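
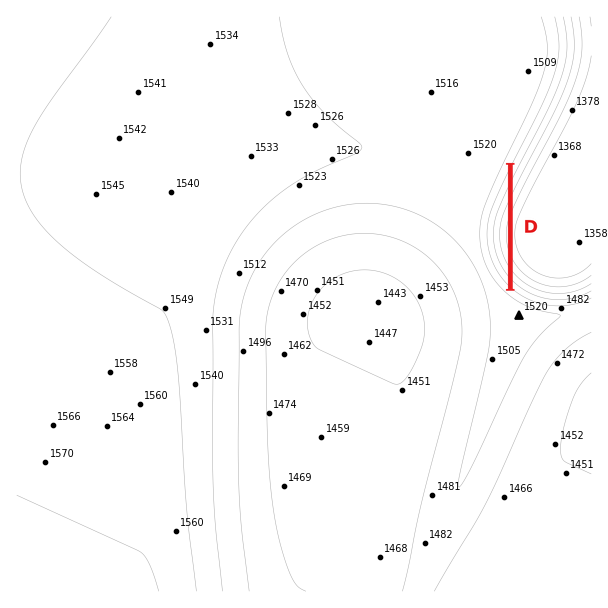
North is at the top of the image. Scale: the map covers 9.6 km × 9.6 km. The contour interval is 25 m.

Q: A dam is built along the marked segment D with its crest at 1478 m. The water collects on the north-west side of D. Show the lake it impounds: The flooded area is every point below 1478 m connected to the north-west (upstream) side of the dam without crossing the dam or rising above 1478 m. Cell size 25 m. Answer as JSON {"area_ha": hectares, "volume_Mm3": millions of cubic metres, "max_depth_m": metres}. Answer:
{"area_ha": 45.3, "volume_Mm3": 14.71, "max_depth_m": 81}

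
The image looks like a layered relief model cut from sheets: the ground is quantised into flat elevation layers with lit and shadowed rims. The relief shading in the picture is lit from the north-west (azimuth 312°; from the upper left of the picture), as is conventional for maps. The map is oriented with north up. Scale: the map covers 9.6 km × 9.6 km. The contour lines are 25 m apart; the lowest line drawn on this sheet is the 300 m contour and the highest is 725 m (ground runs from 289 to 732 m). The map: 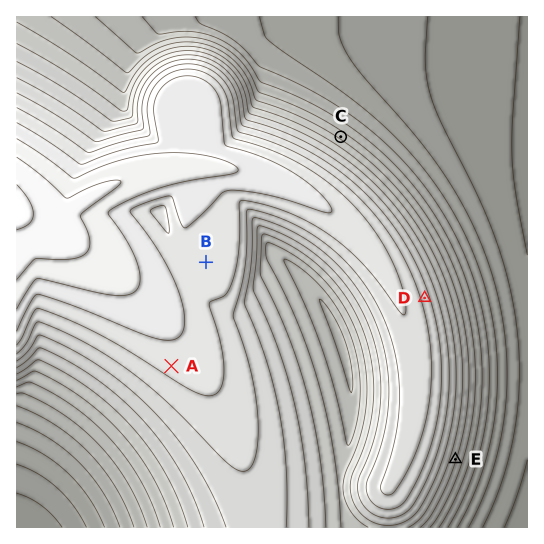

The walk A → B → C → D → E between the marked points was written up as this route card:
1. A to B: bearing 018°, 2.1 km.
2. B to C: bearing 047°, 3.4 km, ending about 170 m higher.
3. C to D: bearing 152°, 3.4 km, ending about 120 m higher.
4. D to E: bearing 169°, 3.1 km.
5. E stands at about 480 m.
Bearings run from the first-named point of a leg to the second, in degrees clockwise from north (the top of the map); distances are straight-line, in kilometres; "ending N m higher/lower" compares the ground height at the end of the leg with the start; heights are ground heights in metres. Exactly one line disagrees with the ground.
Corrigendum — Line 2: it should read "ending about 170 m lower".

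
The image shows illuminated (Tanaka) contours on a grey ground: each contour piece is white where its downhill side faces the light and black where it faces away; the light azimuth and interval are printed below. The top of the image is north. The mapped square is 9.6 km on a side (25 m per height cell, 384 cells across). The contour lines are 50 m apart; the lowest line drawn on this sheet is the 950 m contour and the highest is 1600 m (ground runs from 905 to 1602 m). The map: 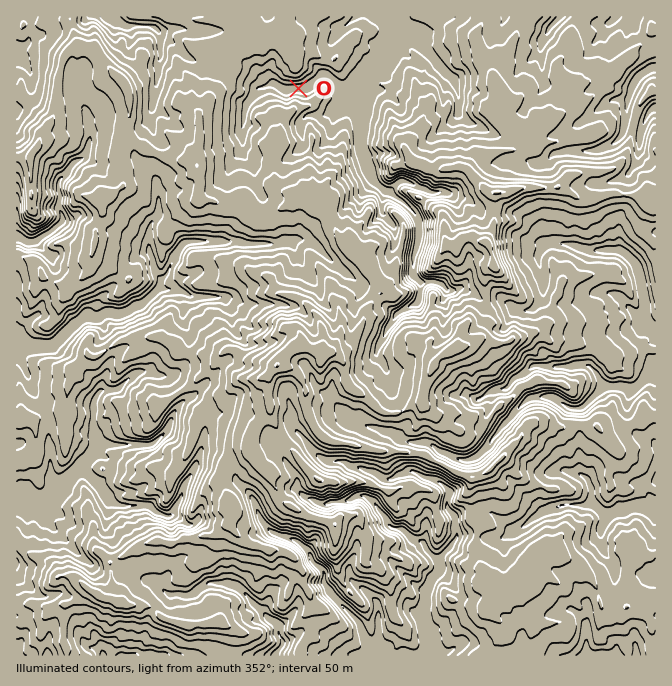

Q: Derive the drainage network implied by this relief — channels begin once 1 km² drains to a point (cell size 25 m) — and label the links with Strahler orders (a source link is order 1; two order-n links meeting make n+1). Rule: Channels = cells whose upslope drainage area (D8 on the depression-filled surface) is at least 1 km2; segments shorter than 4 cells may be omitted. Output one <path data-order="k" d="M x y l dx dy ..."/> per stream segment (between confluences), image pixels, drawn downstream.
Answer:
<path data-order="1" d="M587 634l0 20 3 0 2 1 23 0"/><path data-order="1" d="M164 590l6 5 4 0 1-1 4 0 1 1 12 0 7-7 13-6 3 2 14 0 1 1 4 0 6 3 10 10 0 2 20 20 5 2 3 3 0 9 6 10-9 11"/><path data-order="2" d="M440 562l0 6-2 4-6 6-5 10 0 4-2 2 0 10-1 1 0 20 4 10 0 20"/><path data-order="1" d="M285 537l3 1 4 0 6 4 12 12 0 3 2 3 12 12 0 10 4 6 2 6 28 28 4 6 0 4 2 2 0 3 3 3 0 2 5 5 3 0 3 1 6 6 0 1"/><path data-order="1" d="M517 530l7-3 8-9 5-1 5-5 3 0 5-4 4 0 1-1 7 0 2-2 25 0 3-2"/><path data-order="2" d="M592 503l2 0 10 11 1 0 0 1 4-1 5 0 8-6 5 0 2-1 26 0"/><path data-order="1" d="M348 500l10-5 6 0 6 5 2 0 5 5 1 5 9 8 0 4 3 3 0 2 4 1 6 0 4 2 10 10 4 0 4 2 3 3 2 5 10 10 1 0 0 2 2 0"/><path data-order="1" d="M585 477l4 3 0 3 3 5 0 15"/><path data-order="2" d="M78 470l-1 0-29 28-3 2-20 0-1-2-7 0 0-1"/><path data-order="1" d="M350 467l8 0 10 5 6 0 8 6 12 0 3-3 5 0 5-3 8 0 7 5 3 0 2 1 5 0 10 5 6 7 0 8-1 2 0 7 1 3 7 7 0 11 2 2 0 7-5 7 0 1-10 10-2 3 0 4"/><path data-order="1" d="M197 463l-7 14-3 3-3 7 0 3-4 7 0 3-5 7-1 3 0 4-4 3-8-2-7-3-6-7-31 0-3-2-8-6 0-2-5-5 0-2-18-18-6 0"/><path data-order="2" d="M95 452l-13 13 0 2-4 3"/><path data-order="1" d="M154 443l-4 2-48 0-4 2-3 5"/><path data-order="1" d="M360 423l4 2 3 0 1 2 6 0 1 1 3 0 7 4 5 0 14 10 20 0 1 1 5 0 7 7 7 3 3 0 8 5 5 0 2 2 6 0 2-2 4 0 3-1 13-14 2-5 6-6 0-2 30-32 4 0 2-1 18 0 7 3 3 3 2 0 6 5 10 0 4-1 16-17 2-3 7 0"/><path data-order="1" d="M115 390l-13 0-5 5-3 7 0 40 1 1 0 9"/><path data-order="1" d="M495 390l3-2 9 0 10-11 8-4 9-8 8 0 2 2 28 0 2-2 15 0 8 8 5 10 7 4"/><path data-order="2" d="M609 387l16 0 2 1 8 0 14-13 1 0 5-5 0-5"/><path data-order="1" d="M377 352l1-4 0-3 4-3 3-7 0-3 2-4 5-5 3-6 7-7 16-8 0-5 2-2 0-13"/><path data-order="1" d="M224 298l-2-1-32 0-3-4-7-3-3 0-2-2-15 0"/><path data-order="2" d="M160 288l-1 0-15 15-10 4-4 3-6 3-20 0-7 5-3 0-2-1-8 0-9 8-1 0-20 20-4 2-33 0"/><path data-order="1" d="M445 288l-5-5-3-1-17 0"/><path data-order="2" d="M160 282l0 6"/><path data-order="2" d="M420 282l-6-7 0-20 3-7 0-5 1-1 0-22-4-7 0-1-12-12-5-2-5-5-4 0-4-3"/><path data-order="1" d="M539 263l0-8 1-3 9-9 18 0 2 2 5 0 1 2 4 0 1 1 5 0 2 2 33 0 4 3 1 0 10 10 4 7 0 3 1 2 0 7 2 1 0 9 2 1 0 7 1 2 0 18 10 10 0 2"/><path data-order="1" d="M297 240l-3 0-2 2-8 0-2 1-40 0-2-1-53 0-7 5 0 1-3 4-3 6 0 4-5 6 0 4-7 6-2 4"/><path data-order="1" d="M152 222l-2 3 0 17-1 1 0 7 1 2 2 8 2 2 0 5 1 1 0 4 5 5 0 5"/><path data-order="2" d="M384 190l-12-12-4-6 0-4-1-1 0-4-2-1 0-5-1-2-2-8-2-2 0-43"/><path data-order="1" d="M408 182l-10 0-8 8 0 2-3-2-3 0"/><path data-order="1" d="M587 150l12 0 8-5 3 0 4-2 8-8 2-3 0-5 1-2 0-8 2-2 0-12 2-1 0-5 3-7 0-3 5-7 0-2 5-5 13-6"/><path data-order="1" d="M242 147l0-20 2-2 0-8 1-2 0-7 2-1 0-4 3-3 4-7 4-5 4-1 3 0 2-2 3 0 2-2 3 0 9 7 6 0 2-2 15 0 7-5 1 0 5-5 8 0 10 10 4 2 6 0 2-2 8-1 0-2 4-3"/><path data-order="1" d="M88 120l0 3 2 2 0 15-2 2 0 5-1 1 0 4-2 3-5 5-5 2-7 6-1 5-3 4-2 0-4 5 0 10 2 1-2 15 4 5 0 9-14 11-4 2-6 5-3 2-10 0-7-5-1 0 0 1"/><path data-order="1" d="M458 112l0-19-1-1 0-5-3-5 0-4-16-13 0-2-23-23 0-2-3-3-2 0-3-3-3 0-2-2-5 0-2-3"/><path data-order="1" d="M338 107l6 0 6-4 8 0 2-1"/><path data-order="2" d="M360 102l2-4 0-16"/><path data-order="1" d="M157 83l0-6 2-2 0-13 1-2 0-25-1-3-7-7-28 0-10-5-4-3"/><path data-order="2" d="M362 82l13-15 0-2 9-10 0-3 10-12 0-3 1-2 0-8"/><path data-order="1" d="M542 43l7-15 11-11"/><path data-order="2" d="M395 27l0-10"/>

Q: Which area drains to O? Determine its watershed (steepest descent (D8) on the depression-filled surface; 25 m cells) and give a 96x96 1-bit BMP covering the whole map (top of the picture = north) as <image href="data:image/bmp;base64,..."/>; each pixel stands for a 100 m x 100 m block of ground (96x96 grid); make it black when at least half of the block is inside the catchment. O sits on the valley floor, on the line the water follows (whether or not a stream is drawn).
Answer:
<image width="96" height="96" href="data:image/bmp;base64,Qk2+BAAAAAAAAD4AAAAoAAAAYAAAAGAAAAABAAEAAAAAAIAEAAATCwAAEwsAAAIAAAAAAAAA////AAAAAAAAAAAAAAAAAAAAAAAAAAAAAAAAAAAAAAAAAAAAAAAAAAAAAAAAAAAAAAAAAAAAAAAAAAAAAAAAAAAAAAAAAAAAAAAAAAAAAAAAAAAAAAAAAAAAAAAAAAAAAAAAAAAAAAAAAAAAAAAAAAAAAAAAAAAAAAAAAAAAAAAAAAAAAAAAAAAAAAAAAAAAAAAAAAAAAAAAAAAAAAAAAAAAAAAAAAAAAAAAAAAAAAAAAAAAAAAAAAAAAAAAAAAAAAAAAAAAAAAAAAAAAAAAAAAAAAAAAAAAAAAAAAAAAAAAAAAAAAAAAAAAAAAAAAAAAAAAAAAAAAAAAAAAAAAAAAAAAAAAAAAAAAAAAAAAAAAAAAAAAAAAAAAAAAAAAAAAAAAAAAAAAAAAAAAAAAAAAAAAAAAAAAAAAAAAAAAAAAAAAAAAAAAAAAAAAAAAAAAAAAAAAAAAAAAAAAAAAAAAAAAAAAAAAAAAAAAAAAAAAAAAAAAAAAAAAAAAAAAAAAAAAAAAAAAAAAAAAAAAAAAAAAAAAAAAAAAAAAAAAAAAAAAAAAAAAAAAAAAAAAAAAAAAAAAAAAAAAAAAAAAAAAAAAAAAAAAAAAAAAAAAAAAAAAAAAAAAAAAAAAAAAAAAAAAAAAAAAAAAAAAAAAAAAAAAAAAAAAAAAAAAAAAAAAAAAAAAAAAAAAAAAAAAAAAAAAAAAAAAAAAAAAAAAAAAAAAAAAAAAAAAAAAAAAAAAAAAAAAAAAAAAAAAAAAAAAAAAAAAAAAAAAAAAAAAAAAAAAAAAAAAAAAAAAAAAAAAAAAAAAAAAAAAAAAAAAAAAAAAAAAAAAAAAAAAAAAAAAAAAAAAAAAAAAAAAAAAAAAAAAAAAAAAAAAAAAAAAAAAAAAAAAAAAAAAAAAAAAAAAAAAAAAAAAAAAAAAAAAAAAAAAAAAAAAAAAAAAAAAAAAAAAAAAAAAAAAAAAAAAAAAAAAAAAAAAAAAAAAAAAAAAAAAAAAAAAAAAAAAAAAAAAAAAAAAAAAAAAAAAAAAAAAAAAAAAAAAAAAAAAAAAAAAAAAAAAAAAAAAAAAAHgAAAAAAAAAAAAAA/4AAAAAAAAAAAAAP/8AAAAAAAAAAAAAf/4AAAAAAAAAAAAAf/gAAAAAAAAAAAAAf/gAAAAAAAAAAAAAf/gAAAAAAAAAAAAAf/gAAAAAAAAAAAAAf/gAAAAAAAAAAAAAf/gAAAAAAAAAAAAAf/gAAAAAAAAAAAAAf/wAAAAAAAAAAAAAf/wAAAAAAAAAAAAAf/wAAAAAAAAAAAAAf/wAAAAAAAAAAAAAP/4AAAAAAAAAAAAAP/8AAAAAAAAAAAAAH/8AAAAAAAAAAAAAH/+AAAAAAAAAAAAAD/+AAAAAAAAAAAAAB/+AAAAAAAAAAAAAB/8AAAAAAAAAAAAAB/8AAAAAAAAAAAAAB/8AAAAAAAAAAAAAA/4AAAAAAAAAAAAAAP4AAAAAAAAAAAAAAAwAAAAAAAAAAAAAAAAAAAAAAAAAAAAAAAAAAAAAAAAAAAAAAAAAAAAAAAAA="/>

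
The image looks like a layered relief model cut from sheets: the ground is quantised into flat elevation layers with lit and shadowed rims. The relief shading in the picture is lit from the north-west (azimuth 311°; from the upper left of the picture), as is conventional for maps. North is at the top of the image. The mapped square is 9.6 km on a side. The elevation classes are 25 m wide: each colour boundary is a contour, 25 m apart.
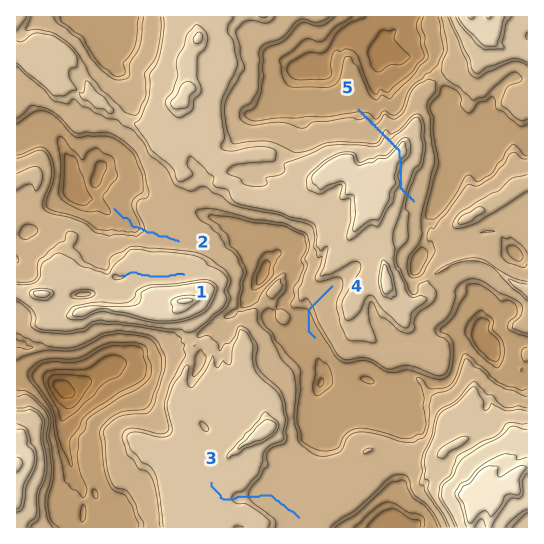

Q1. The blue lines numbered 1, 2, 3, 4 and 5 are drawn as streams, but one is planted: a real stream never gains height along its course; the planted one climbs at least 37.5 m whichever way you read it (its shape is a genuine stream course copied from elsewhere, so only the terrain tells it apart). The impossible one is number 5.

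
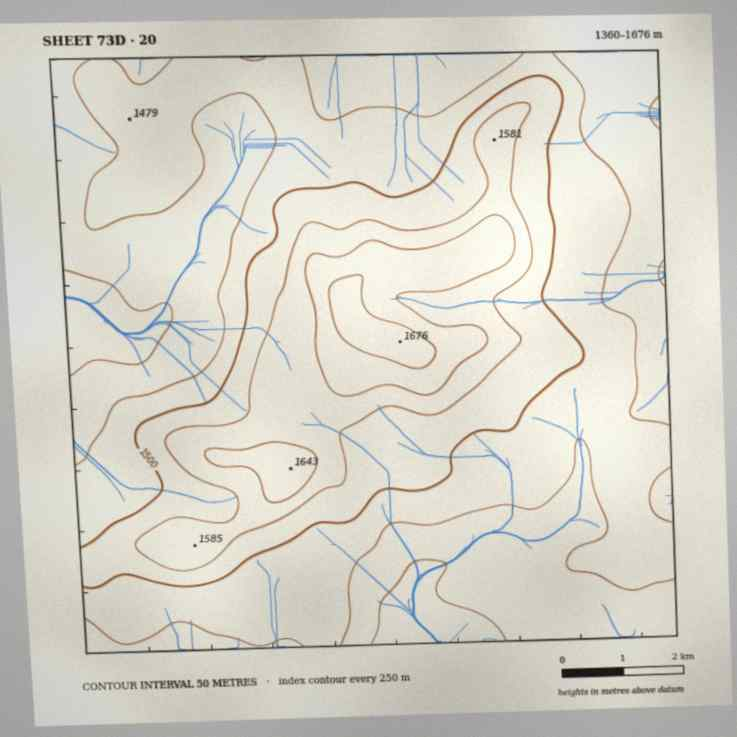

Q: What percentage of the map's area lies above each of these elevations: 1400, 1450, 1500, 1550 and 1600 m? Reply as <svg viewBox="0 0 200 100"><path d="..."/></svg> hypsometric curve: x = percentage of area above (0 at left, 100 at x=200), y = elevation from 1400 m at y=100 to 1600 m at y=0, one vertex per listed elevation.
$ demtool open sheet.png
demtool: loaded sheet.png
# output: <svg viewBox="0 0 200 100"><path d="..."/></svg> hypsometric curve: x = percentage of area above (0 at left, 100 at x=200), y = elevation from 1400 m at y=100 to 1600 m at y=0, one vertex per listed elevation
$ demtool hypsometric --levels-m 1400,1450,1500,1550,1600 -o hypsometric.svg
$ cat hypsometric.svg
<svg viewBox="0 0 200 100"><path d="M192 100l-57-25-67-25-31-25-22-25"/></svg>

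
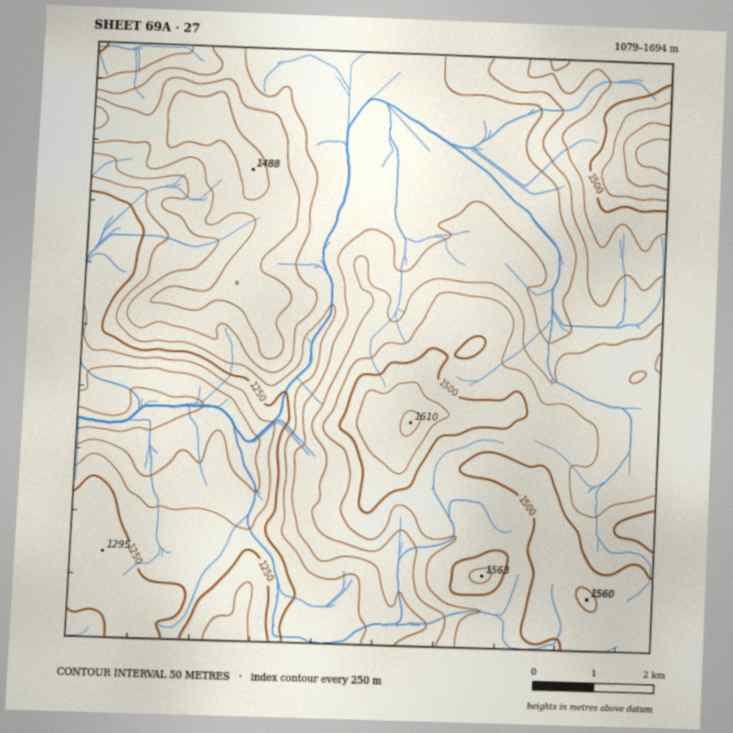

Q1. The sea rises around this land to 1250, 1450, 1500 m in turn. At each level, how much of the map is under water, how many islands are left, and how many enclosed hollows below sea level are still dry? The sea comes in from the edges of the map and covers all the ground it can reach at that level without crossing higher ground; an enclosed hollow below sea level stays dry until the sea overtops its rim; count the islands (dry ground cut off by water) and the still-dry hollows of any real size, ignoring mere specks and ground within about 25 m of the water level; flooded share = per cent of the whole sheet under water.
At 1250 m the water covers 14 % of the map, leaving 0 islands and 0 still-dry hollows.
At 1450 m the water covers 73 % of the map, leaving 1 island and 0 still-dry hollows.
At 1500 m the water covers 88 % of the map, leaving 2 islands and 0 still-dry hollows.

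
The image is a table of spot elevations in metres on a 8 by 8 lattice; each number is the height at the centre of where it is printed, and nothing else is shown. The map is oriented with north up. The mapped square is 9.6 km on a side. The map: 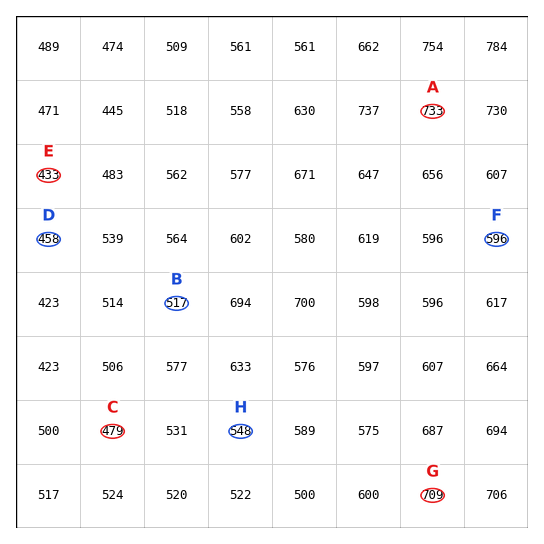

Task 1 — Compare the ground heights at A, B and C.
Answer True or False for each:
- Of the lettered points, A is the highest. True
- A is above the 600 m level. True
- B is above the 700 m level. False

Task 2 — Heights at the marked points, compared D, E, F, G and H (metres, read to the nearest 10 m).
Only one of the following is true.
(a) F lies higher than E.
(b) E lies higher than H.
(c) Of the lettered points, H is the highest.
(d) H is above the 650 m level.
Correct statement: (a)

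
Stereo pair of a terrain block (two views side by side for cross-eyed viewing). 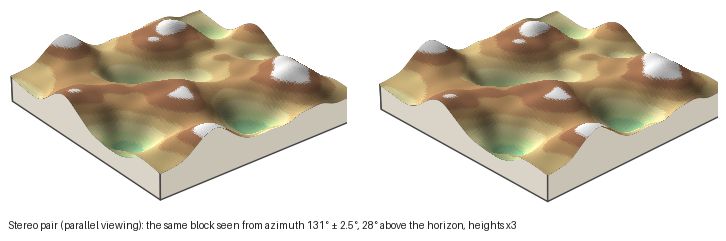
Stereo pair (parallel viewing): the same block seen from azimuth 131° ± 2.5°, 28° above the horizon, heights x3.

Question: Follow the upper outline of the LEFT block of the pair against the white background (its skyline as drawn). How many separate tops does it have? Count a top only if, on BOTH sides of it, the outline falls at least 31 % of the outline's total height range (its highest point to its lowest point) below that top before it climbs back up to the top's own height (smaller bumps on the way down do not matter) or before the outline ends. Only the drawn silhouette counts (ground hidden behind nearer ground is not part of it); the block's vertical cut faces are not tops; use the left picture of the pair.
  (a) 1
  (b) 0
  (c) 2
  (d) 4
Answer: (a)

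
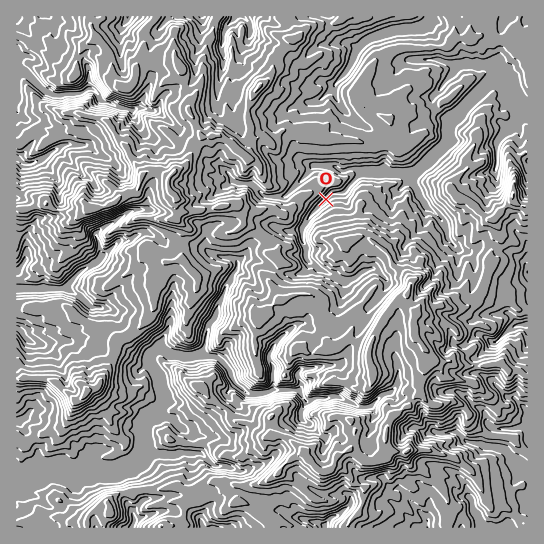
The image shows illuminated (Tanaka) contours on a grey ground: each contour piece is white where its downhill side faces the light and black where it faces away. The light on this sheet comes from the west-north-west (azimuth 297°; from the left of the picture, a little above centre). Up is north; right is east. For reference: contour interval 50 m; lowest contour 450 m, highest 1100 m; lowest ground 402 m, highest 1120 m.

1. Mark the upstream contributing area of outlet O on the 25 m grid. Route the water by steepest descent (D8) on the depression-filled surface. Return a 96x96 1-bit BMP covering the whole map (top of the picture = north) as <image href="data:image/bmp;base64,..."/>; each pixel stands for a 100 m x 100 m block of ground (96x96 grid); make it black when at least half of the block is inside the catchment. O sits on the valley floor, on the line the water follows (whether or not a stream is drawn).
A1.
<image width="96" height="96" href="data:image/bmp;base64,Qk2+BAAAAAAAAD4AAAAoAAAAYAAAAGAAAAABAAEAAAAAAIAEAAATCwAAEwsAAAIAAAAAAAAA////AAAAAAAAAAAAAAAAAAAAAAAAAAAAAAAAAAAAAAAAAAAAAAAAAAAAAAAAAAAAAAAAAAAAAAAAAAAAAAAAAAAAAAAAAAAAAAAAAAAAAAAAAAAAAAAAAAAAAAAAAAAAAAAAAAAAAAAAAAAAAAAAAAAAAAAAAAAAAAAAAAAAAAAAAAAAAAAAAAAAAAAAAAAAAAAAAAAAAAAAAAAAAAAAAAAAAAAAAAAAAAAAAAAAAAAAAAAAAAAAAAAAAAAAAAAAAAAAAAAAAAAAAAAAAAAAAAAAAAAAAAAAAAAAAAAAAAAAAAAAAAAAAAAAAAAAAAAAAAAAAAAAAAAAAAAAAAAAAAAAAAAAAAAAAAAAAAAAAAAAAAAAAAAAAAAAAAAAAAAAAAAAAAAAAAAAAAAAAAAAAAAAAAAAAAAAAAAAAAAAAAAAAAAAAAAAAAAAAAAAAAAAAAAAAAAAAAAAAAAAAAAAAAAAAAAAAAAAAAAAAAAAAAAAAAAAAAAAAAAAAAAAAAAAAAAAAAAAAAAAAAAAAAAAAAAAAAAAAAAAAAAAAAAAAAAAAAAAAAAAOAAAAAAAAAAAAAAAH+AAAAAAAAAAAAAAH+AAAAAAAAAAAAAAP/AAAAAAAAAAAAAAf/gAAAAAAAAAAAAAf/gAAAAAAAAAAAAAf/wAAAAAAAAAAAAAf/wAAAAAAAAAAAAAf/4AAAAAAAAAAABx//+AAAAAAAAAAAB////AAAAAAAAAAAD////AAAAAAAAAAAD////AAAAAAAAAAAD///+AAAAAAAAAAAB///8AAAAAAAAAAAA///4AAAAAAAAAAAB///wAAAAAAAAAAAB///wAAAAAAAAAAAB///gAAAAAAAAAAAB//+AAAAAAAAAAAAH/8MAAAAAAAAAAAAP/8AAAAAAAAAAAAA//8AAAAAAAAAAAAB//8AAAAAAAAAAAAD//8AAAAAAAAAAAAD+f8AAAAAAAAAAAAAAP4AAAAAAAAAAAAAAHwAAAAAAAAAAAAAABgAAAAAAAAAAAAAAAAAAAAAAAAAAAAAAAAAAAAAAAAAAAAAAAAAAAAAAAAAAAAAAAAAAAAAAAAAAAAAAAAAAAAAAAAAAAAAAAAAAAAAAAAAAAAAAAAAAAAAAAAAAAAAAAAAAAAAAAAAAAAAAAAAAAAAAAAAAAAAAAAAAAAAAAAAAAAAAAAAAAAAAAAAAAAAAAAAAAAAAAAAAAAAAAAAAAAAAAAAAAAAAAAAAAAAAAAAAAAAAAAAAAAAAAAAAAAAAAAAAAAAAAAAAAAAAAAAAAAAAAAAAAAAAAAAAAAAAAAAAAAAAAAAAAAAAAAAAAAAAAAAAAAAAAAAAAAAAAAAAAAAAAAAAAAAAAAAAAAAAAAAAAAAAAAAAAAAAAAAAAAAAAAAAAAAAAAAAAAAAAAAAAAAAAAAAAAAAAAAAAAAAAAAAAAAAAAAAAAAAAAAAAAAAAAAAAAAAAAAAAAAAAAAAAAAAAAAAAAAAAAAAAAAAAAAAAAAAAAAAAAAAAAAAAAAAAAAAAAAAAAAAAAAAAAAAAAAA="/>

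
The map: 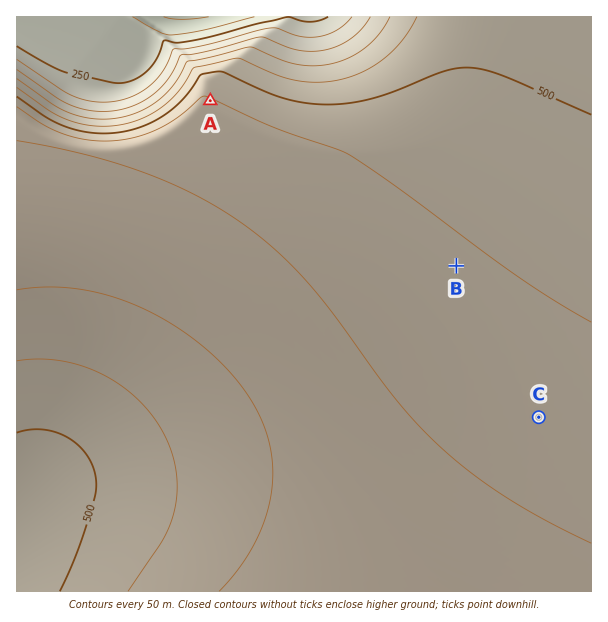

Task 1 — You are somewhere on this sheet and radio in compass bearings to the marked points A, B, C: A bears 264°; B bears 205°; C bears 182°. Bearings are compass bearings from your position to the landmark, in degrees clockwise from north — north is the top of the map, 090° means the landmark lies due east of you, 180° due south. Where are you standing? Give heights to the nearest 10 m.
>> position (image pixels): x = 551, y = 65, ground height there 490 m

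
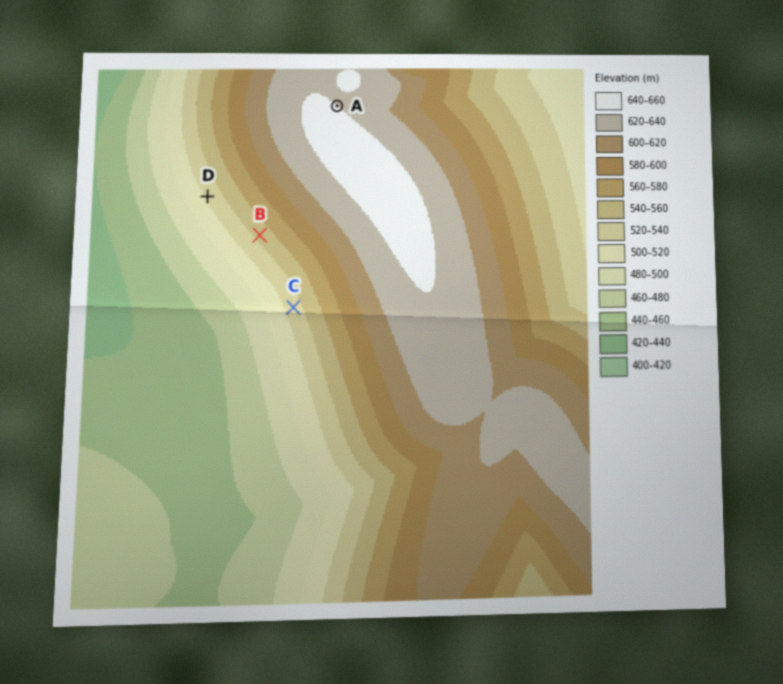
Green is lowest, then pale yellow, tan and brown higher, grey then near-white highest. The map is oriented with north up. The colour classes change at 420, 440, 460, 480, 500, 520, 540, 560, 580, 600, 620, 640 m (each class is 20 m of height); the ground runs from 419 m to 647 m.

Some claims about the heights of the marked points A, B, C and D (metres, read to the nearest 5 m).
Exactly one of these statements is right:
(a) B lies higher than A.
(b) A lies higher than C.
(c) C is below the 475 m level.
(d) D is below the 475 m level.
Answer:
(b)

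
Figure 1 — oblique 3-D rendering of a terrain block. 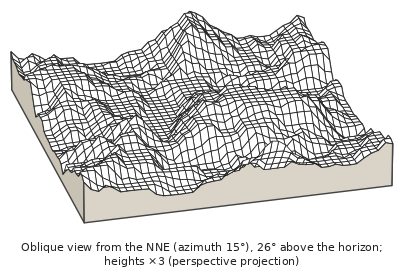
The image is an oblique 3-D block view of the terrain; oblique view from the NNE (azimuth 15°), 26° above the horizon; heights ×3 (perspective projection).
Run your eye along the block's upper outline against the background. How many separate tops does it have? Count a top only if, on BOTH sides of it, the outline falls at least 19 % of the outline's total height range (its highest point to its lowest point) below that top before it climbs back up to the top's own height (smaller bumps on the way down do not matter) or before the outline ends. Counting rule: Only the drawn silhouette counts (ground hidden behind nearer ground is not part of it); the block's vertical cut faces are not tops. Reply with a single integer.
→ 2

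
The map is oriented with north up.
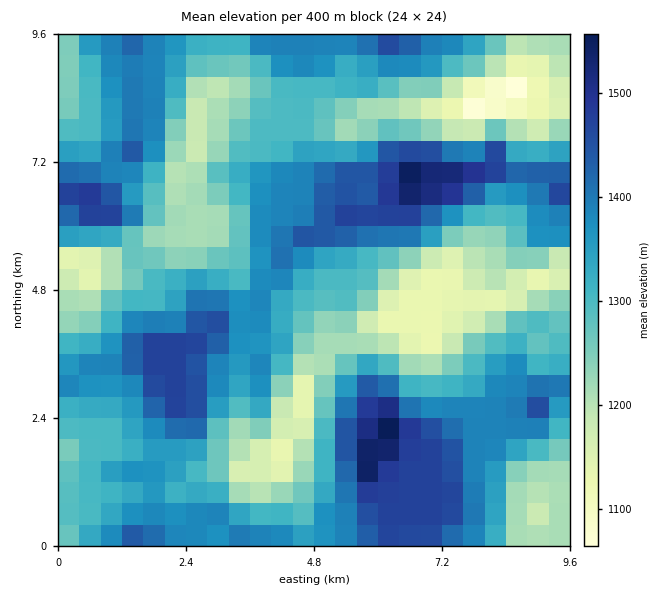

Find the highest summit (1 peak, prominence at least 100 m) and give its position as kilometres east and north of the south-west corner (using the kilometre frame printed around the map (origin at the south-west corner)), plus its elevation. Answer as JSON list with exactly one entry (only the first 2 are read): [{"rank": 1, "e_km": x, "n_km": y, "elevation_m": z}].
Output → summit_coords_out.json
[{"rank": 1, "e_km": 6.09, "n_km": 2.16, "elevation_m": 1559}]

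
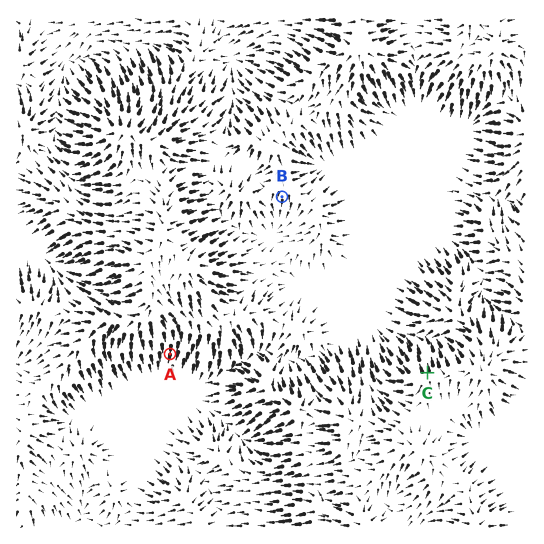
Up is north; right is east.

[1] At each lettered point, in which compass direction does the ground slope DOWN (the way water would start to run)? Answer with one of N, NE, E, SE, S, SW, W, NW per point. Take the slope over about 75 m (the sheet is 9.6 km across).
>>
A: S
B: S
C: N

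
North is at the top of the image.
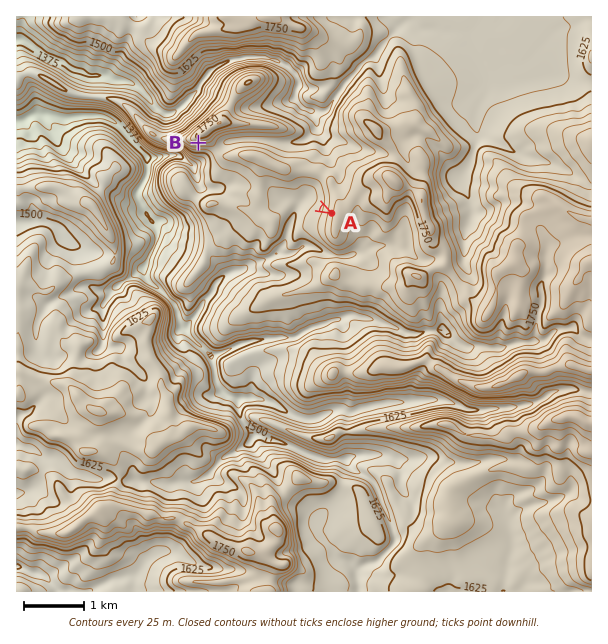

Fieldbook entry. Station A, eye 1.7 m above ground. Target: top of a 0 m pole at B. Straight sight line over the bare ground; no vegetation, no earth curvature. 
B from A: seen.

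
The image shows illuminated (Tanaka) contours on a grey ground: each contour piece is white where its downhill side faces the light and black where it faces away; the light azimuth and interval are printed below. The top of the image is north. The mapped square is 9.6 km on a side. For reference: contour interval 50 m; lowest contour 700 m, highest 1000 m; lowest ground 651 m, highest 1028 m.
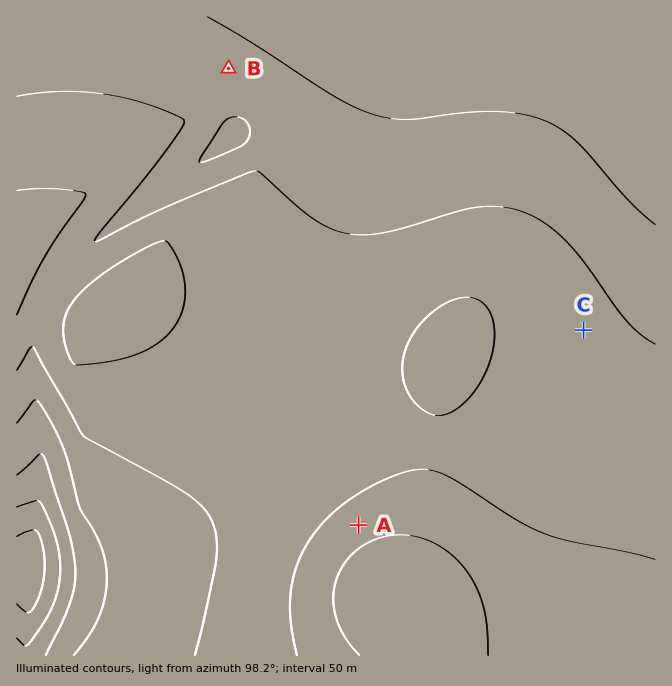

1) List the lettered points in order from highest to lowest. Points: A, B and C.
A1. B C A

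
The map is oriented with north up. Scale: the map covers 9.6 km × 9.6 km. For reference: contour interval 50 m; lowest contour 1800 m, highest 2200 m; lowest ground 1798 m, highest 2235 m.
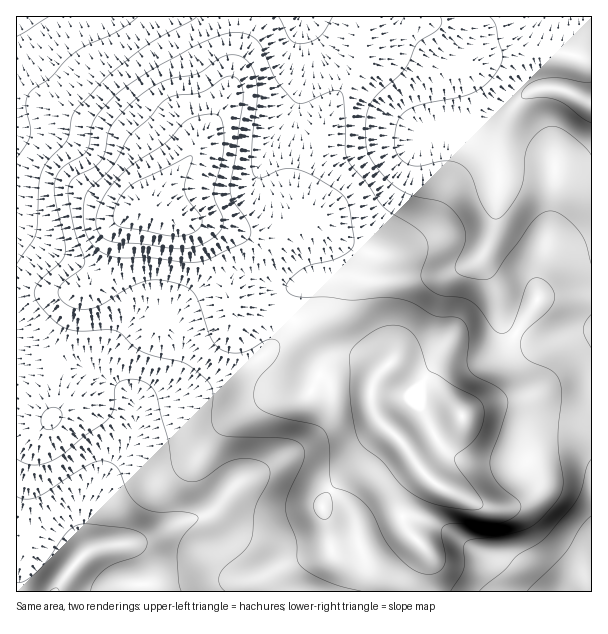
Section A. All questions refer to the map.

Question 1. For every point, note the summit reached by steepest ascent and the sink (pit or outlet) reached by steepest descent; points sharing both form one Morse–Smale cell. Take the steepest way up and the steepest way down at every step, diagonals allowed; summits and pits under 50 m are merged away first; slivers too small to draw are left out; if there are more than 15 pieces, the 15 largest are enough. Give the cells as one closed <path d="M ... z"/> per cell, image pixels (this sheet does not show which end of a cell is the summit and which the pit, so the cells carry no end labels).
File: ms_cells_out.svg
<path d="M591 16l-229 0-2 47-30 47-11 37-17 36-1 23 5 13-30 16-10 3-14-2-39-13-27-1 8 4 10 13 22 46 4 23 33 2 28 9 4-7 5-24 9-8 12-3 36 0 9 3 24 0 47-4 25-8 12-6 9-9-1 8 12 27 8 32 8 10 17 8 12 4 19-2 32-8 2-2z"/><path d="M146 206l-14 5-12 13-5 12-3 21-6 15-11 12-12 6-7 9-21 60 1 43-2 14-10 6-28 3 0 166 343 1 7-28-8-22-3-21-5-11-24-24-38-20-13 0-32 14-17 15-13 16-7 5-24 6-44 20-33 4-19 6 0-43 24-39 18-23 6-15 5-21 5-5 12-4 18-2 17-4 24-16 37-18 24-18 16-23-2-3-27-8-32-2-2-14-6-16-25-48-9-7-22-6z"/><path d="M239 16l-223 1 1 407 27-2 10-6 2-14-1-43 23-63 5-6 12-6 11-12 6-15 3-21 5-12 12-13 9-5 8 0 5-5 15-21 24-25 29-45 10-29 8-48z"/><path d="M294 319l-18 25-24 18-37 18-24 16-17 4-18 2-12 4-5 5-5 21-6 15-18 23-24 39-1 22 3 11-1 11 3-3 15-4 33-4 44-20 24-6 7-5 13-16 17-15 32-14 13 0 38 20 24 24 5 11 3 21 8 22-6 28 55-1 1-15 8-16 0-11-20-24-1-22 6-12 17-17-20-25 7-1 31-16 8-5 10-11-16-18-24-22-26-14-6 0-4 5-8 1-22-12-26-1-7-5-13-17z"/><path d="M519 403l-24 0-24 7-27 22-31 16-7 1 20 25-17 17-6 12 1 22 20 24 0 11-9 22 1 10 176-1 0-171-44-4z"/><path d="M483 253l-9 9-12 6-25 8-47 4-24 0-9-3-36 0-12 3-9 8-8 30 7 4 23 28 8 5 26 1 22 12 5 0 7-6 6 0 26 14 9 6 31 34 9-6 24-7 24 0 29 13 19 4 24 0 1-88-34 8-19 2-12-4-17-8-8-10-6-27-14-32z"/><path d="M360 16l-120 0-8 65-6 20-33 54-24 25-15 21-8 6 30 13 37 3 45 15 18-3 27-13 3-3-5-13 0-17 3-10 15-32 11-37 30-47z"/>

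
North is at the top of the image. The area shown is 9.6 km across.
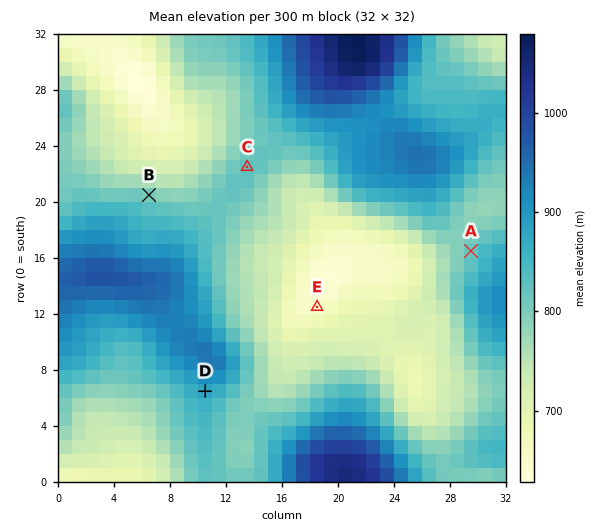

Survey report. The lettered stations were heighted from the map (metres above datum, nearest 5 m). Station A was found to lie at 820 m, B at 805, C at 830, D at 880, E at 650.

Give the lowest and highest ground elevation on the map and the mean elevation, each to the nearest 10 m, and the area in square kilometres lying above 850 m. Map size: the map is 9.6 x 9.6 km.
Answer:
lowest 620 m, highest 1080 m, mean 810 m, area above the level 30.1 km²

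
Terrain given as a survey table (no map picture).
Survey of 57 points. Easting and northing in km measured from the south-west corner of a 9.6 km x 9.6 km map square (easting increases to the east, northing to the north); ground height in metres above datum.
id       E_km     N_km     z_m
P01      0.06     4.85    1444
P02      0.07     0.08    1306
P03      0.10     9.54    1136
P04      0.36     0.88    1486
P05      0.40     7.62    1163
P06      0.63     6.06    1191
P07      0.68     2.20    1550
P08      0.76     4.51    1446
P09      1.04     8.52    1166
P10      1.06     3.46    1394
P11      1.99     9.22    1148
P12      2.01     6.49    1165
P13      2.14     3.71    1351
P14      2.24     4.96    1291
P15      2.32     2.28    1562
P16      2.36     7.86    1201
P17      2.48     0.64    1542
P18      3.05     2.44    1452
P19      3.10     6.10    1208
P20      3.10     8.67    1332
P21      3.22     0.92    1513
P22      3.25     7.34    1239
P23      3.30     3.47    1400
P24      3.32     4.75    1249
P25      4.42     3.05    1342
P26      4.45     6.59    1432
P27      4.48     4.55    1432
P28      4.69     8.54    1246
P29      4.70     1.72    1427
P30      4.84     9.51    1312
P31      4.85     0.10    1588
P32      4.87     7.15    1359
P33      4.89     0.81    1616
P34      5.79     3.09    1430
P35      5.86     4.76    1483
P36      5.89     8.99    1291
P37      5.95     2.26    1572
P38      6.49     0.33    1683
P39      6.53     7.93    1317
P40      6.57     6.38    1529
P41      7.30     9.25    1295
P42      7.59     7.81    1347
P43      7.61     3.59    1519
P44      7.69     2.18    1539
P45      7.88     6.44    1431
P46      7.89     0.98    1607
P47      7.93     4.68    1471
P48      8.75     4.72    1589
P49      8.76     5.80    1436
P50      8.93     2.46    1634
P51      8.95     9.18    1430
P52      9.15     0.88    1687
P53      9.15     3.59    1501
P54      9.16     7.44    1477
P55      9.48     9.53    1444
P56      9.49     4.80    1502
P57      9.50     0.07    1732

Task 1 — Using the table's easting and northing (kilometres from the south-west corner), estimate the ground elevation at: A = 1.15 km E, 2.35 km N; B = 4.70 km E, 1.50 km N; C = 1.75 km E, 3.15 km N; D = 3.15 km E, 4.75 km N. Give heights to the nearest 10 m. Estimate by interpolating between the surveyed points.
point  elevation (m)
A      1570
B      1440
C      1460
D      1200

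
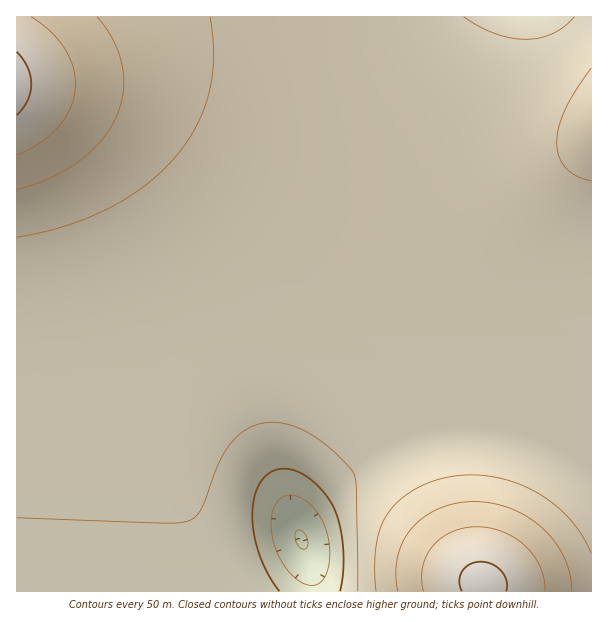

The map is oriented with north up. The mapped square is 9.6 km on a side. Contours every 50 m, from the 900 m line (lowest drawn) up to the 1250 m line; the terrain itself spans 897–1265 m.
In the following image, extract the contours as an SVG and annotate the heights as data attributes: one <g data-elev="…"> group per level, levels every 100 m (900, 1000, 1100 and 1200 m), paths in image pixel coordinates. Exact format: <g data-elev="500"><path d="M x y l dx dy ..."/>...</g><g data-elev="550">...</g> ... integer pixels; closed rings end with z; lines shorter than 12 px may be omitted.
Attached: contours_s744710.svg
<g data-elev="900"><path d="M303 549l-4-3-4-6 0-7 4-3 5 3 4 7 0 6z"/></g><g data-elev="1000"><path d="M279 591l-11-18-9-19-5-21-2-21 3-18 7-14 10-8 12-3 13 2 14 9 14 14 9 15 6 18 3 22 0 23-3 19"/></g><g data-elev="1100"><path d="M591 553l-10-19-12-16-17-15-18-12-21-9-21-5-21-2-21 2-19 5-18 9-15 11-11 13-7 15-4 16-1 23 1 22"/><path d="M17 237l48-11 42-17 19-11 18-12 16-13 13-14 12-15 10-15 7-16 6-18 4-18 2-20-4-40"/><path d="M591 68l-15 22-11 20-6 18-2 15 2 13 7 12 10 8 15 5"/></g><g data-elev="1200"><path d="M545 591l-1-12-4-12-6-11-8-10-11-8-12-6-12-4-14-1-13 1-12 4-11 6-8 8-7 10-3 11-1 12 1 12"/><path d="M17 155l22-12 19-15 12-18 5-20-1-21-9-19-14-18-20-15"/></g>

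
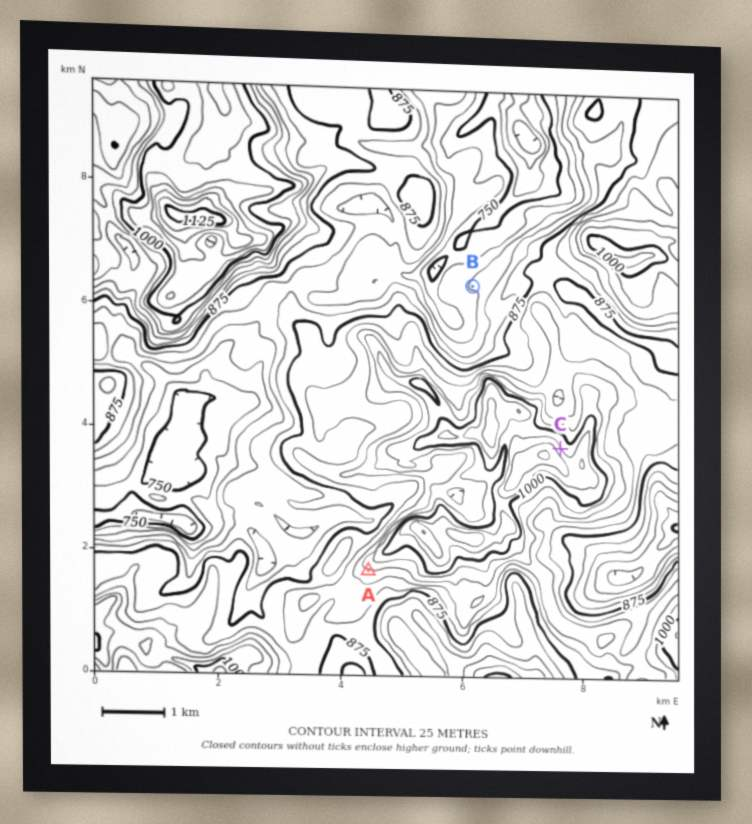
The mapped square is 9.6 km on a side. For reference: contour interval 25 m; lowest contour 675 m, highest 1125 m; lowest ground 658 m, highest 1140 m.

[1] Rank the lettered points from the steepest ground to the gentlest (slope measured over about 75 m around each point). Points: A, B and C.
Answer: C A B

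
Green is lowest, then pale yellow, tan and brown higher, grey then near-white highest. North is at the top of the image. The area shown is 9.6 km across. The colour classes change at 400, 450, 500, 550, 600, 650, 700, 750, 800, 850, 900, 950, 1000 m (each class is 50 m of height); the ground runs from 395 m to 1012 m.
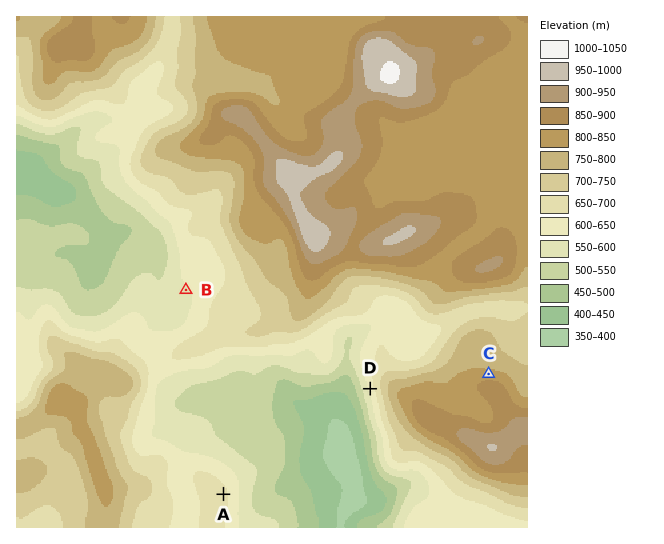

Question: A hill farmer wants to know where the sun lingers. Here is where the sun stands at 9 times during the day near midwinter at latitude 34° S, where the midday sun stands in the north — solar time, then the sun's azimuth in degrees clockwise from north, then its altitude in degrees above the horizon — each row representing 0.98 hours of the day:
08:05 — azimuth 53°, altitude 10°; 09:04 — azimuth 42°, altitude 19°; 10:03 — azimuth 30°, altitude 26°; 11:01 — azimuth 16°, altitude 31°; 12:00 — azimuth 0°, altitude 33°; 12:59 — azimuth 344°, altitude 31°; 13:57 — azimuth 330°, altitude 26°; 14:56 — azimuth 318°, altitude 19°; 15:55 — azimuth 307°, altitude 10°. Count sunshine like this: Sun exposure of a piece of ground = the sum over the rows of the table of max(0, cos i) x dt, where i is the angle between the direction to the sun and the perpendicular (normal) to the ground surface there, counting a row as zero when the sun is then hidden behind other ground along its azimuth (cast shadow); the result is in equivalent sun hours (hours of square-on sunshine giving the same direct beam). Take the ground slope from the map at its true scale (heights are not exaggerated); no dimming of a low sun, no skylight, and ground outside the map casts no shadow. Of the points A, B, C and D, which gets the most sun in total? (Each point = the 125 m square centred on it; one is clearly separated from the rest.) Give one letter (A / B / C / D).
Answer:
C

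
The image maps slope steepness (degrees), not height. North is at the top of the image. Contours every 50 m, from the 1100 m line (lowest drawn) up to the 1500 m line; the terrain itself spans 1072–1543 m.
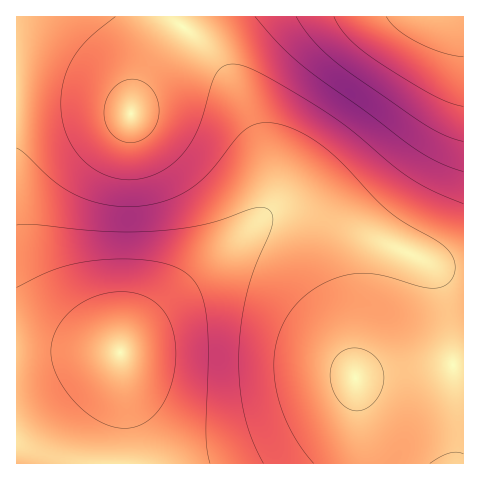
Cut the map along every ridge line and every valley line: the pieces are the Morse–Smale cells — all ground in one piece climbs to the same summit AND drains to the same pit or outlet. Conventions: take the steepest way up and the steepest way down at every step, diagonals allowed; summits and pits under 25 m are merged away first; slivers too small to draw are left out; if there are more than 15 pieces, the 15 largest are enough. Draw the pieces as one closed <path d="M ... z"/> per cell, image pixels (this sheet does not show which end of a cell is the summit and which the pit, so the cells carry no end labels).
<path d="M166 16l-150 1 1 334 103 1 10-15 30-29 89-77 15-17 5-10 1-25-4-20-13-35-18-36-17-27-13-15-16-15z"/><path d="M297 213l-21 0-17 8-99 87-34 35-6 10 4 45 1 66 236 0 0-19-5-67 108-15-1-94-18-1-12-4-76-32-32-12z"/><path d="M463 16l-296 1 22 14 24 24 15 21 20 37 12 28 10 38-1 25-10 17 17-8 32 3 49 16 76 32 12 4 18 1z"/><path d="M73 351l-57 0 1 113 107-1 2-36-5-72-2-3z"/><path d="M463 364l-107 14 5 85 102 1z"/>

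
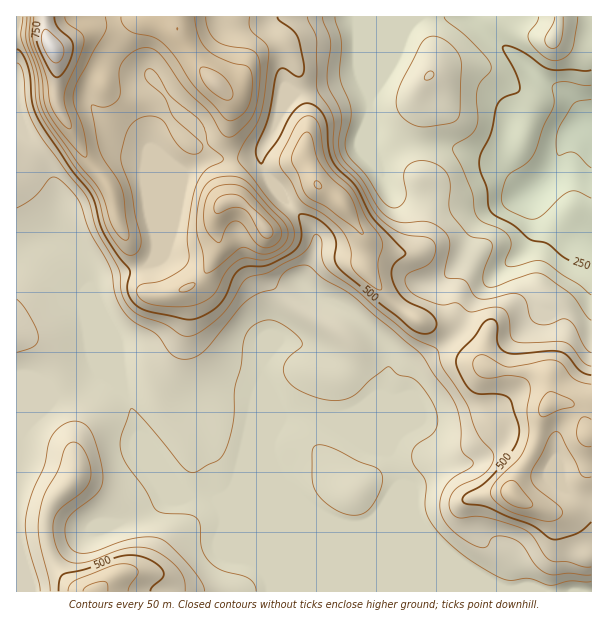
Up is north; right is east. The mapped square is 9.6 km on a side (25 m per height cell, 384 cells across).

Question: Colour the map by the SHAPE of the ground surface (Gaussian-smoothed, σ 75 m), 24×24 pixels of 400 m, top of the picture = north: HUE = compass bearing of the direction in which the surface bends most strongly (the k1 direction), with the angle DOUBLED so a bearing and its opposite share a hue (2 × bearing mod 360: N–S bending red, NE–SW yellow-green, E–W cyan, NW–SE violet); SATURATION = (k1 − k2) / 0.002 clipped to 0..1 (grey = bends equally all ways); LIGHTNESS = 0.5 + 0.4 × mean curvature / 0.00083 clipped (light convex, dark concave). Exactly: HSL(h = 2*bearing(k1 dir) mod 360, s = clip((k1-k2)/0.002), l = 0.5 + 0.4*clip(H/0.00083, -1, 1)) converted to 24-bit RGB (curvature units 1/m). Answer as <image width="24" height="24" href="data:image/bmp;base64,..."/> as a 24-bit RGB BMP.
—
<image width="24" height="24" href="data:image/bmp;base64,Qk32BgAAAAAAADYAAAAoAAAAGAAAABgAAAABABgAAAAAAMAGAAATCwAAEwsAAAAAAAAAAAAAWENyU7+FmNLj5LfozoHCX22xfr+4bHGscl+ZlHmRgHKEf39/gIB/gIB/gIB/gIB/gIB/gH9/gHt8fltXj4VZfTc5p3YnlHkcVjt7lOqFKVk+Q3w80IuexYe9oV9ud0pfd2NrgHt1gH5/f3+AgIB/gIB/gIB/gIB/gH9/gHJ4gUBKdrKGamuVh1CWu7ONk7DHPTqW1t1/PkpITW0+V3csk4FEnFplimyCdneAf3+AgIB/gH9/gH9/gHx2fIF1f4B/gHqAgjdxmrxygWtIWTImX4I5jbx2Z5l8O0OJ5ZmOY35QTYJncJF9aoVqfXZoiHh0gHiBf4B/gH9/gH1/g214lHR8d5h2boCAa2WBWkSy47jSjzvKp7LfvPH2fY/Jml6fPmF3u4GS3bnDUJaza3uMgXCBgHd8hoR4eoN5fX+Af3+Af3eCe4KKgZSTn46abmmJbGl6QI18YL55a0fS8uTZf2BKc0ZfpWdpV2Z5X4Vz2dmoeF2Sal94f3V9hXF3f4t/hYh/dnyAfnyAfX2BfYeBeox6gndwhnCDd3aNbH6OiXhJK00ksr412Xh0OjtotZtjZXSCXp+Uw7qNkViAbGd6fmx5fpR+fH+FiYV/dHqBfH6AfoSFfoh9gXd1f3x8fYCAdIN8ZWV4lFqEmrGGNWZq36p0MTZvrMWne4B+X4VlmJpik26AfGmJi3WOfo57fHZ4hYp+dXeCf36AgX52gXpwfoJxeIB5gIB/fXp/bFRvgmFRmLVrRUJ3x6mNdHW+bbCBf399g4Z5dIhygHN0e2SAlZV+hnZyeIJyeYh2d3p/fHSAh3l/hX+Li4WQc4J6fYB2e192dkVrnKV2rqx4T4yDRqVhkb5/a6PDa4BjdpV1c4OFfHZ+b2iBkoB7l2dngpZsbIl2dH+DcHWEgYaOjXiNjWhnfpd4bmODdUVmYaSsla7Cs9DIao/Whp3R0sm9OWl4gZKggJGScm2CfXuAe1RoeV9HnX9Zpa1pUoVWYXZwbnptemZbhmtcgrKZjmCfYCRBto9DNthsPINr07J9NGw+TW1AqINEjT1fh4iDg3yDe2uBe11/liZZsJZYXqlVqq54cqJkR21taF1xdaqkgr29lVBdXBQyVM+b0vn0jG/VT4eujcrMxHCzY1NweaBgVIWri3x8gG92enN8TzR0g4fRz93twKrlyKTNsa+WQ0p1UZdqVJ9rcjE4XB8rX8qAqvjDVGAuZE81uLl5K15Du2aPnoS4kcC3g1WUhHFwhXp/f3OCTSZYpOQgSYw0VGlKwkle14twYC1ZrLwnHEofMzqWkJTQr+avnk9Hnk2FSaxnWo5KoYFQJWQ3obBri2VggGZyd39wf3x1ek57eSR63fjTPWqkS096pVRy2cyZdRy87uvddr7qEy9hjXNLu+SbcaPbjHvMw5/HSmWds5nAeJC/TI+ZjmFYfHpfdoN1b3h/TTN0z1rN0PW7UTlxR1Z4rlG/26aHLMXN0/jjswCTSRY/f9+CmPq3SiZnh05Ip4NYjodcRptNkVtqdEiAr3OHkXyAf4qKaV57PRY5l/F3pNuKVEN4YGt+Moel7N3u0vTnVxA6ZQ1RwOfg0vnmflC1NBI5oItXnJZohKF/l3ZsWV1DRGNQgJluqoiginmHXx9jzkZVyv7Vi0FrZl98fWVuKIc+gaksu4UlYQ1qb8K7t/WvSrhdaxFNWj15mLCinLCwm355e1pqm1l9VIxkS4Rqkphtg1CIWhFU0v/Mk4lNf2RpYVRuoGGZcaOtq2k8eaU6GE5nzpqZ4+2cPCUhWTVia4x7g5JRiHhAjmtEXYNjcWKZs7WKR3mAjIl1TQ5YpOyMr/S4hEKBhmtrXGuEc6SHaTZayZlmvcmJE1dkQLp57trJjEK3N0p4jWV+mIF2mX6YlrGhboOdU2F8vpqBU3p1XHZaGgRZ8P7NbDUwo1Zjcp2pcH6lfTtrhUNqnt2k2tbAJ0V6NotHvNBMllSOVkGDYVuatpOQgZN6kaZ+eVlyX3WAkK+Po1qZfEhKEAcs//zLOYuNXbWKgnhdXUFYf0J8ndvDndDN1J+eWDCJZqpUkrBwT1pmbF57SHR7tYaStKWdmnWMcG2fdaqweixDj1EzeaaQCgBX4PvQlXHHR159n1ppSzhaa7h/dd2GW2V6rZB6vDrLhbucoH6CVF6NYmJ+bnx/UZB8ubSZiIulgmSieSxUlT+0xN/DU5OyABCJ3v+UiTlfj1Shi1+re32/kMqbeKlbW0RYjZ1Qcm9Sop9qn6NraUR7b2t/f3+AU4tsnaxRgGFNg0dpaoOiUYSb3sKeS1OD"/>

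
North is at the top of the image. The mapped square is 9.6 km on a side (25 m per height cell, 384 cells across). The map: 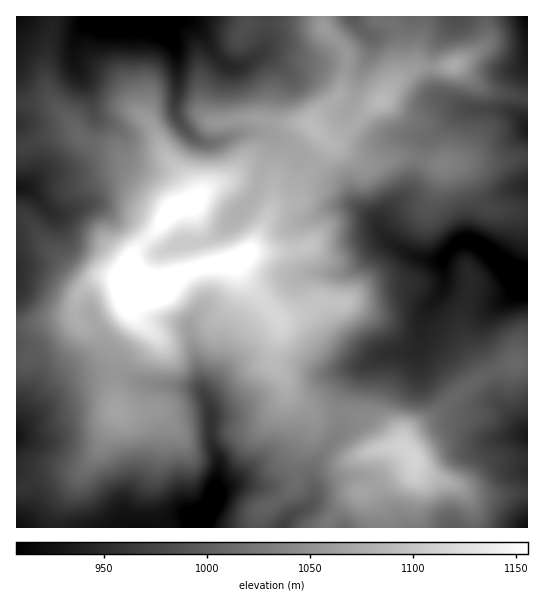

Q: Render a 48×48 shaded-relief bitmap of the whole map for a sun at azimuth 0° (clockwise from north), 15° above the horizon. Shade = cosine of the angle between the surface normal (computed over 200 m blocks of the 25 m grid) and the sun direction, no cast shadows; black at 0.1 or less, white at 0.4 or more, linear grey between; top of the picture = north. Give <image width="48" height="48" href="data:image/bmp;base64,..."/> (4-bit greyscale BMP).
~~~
<image width="48" height="48" href="data:image/bmp;base64,Qk32BAAAAAAAAHYAAAAoAAAAMAAAADAAAAABAAQAAAAAAIAEAAATCwAAEwsAABAAAAAAAAAAAAAAABEREQAiIiIAMzMzAERERABVVVUAZmZmAHd3dwCIiIgAmZmZAKqqqgC7u7sAzMzMAN3d3QDu7u4A////AGZmVEVndmeIZ7uYdkaruFRVZmVVZVZlVFZmVERmZVZ2Rquph1V6qFRVZlVERFZlVFZmUzRFVDRENIq7uXVXiGVWZUMiI1d3ZXd2ZEQzREMzNGeaqYdmZ3iHZDIzNYmZmIh3dlQyNEQyI0Vnd3d2ZniHZUVnnMu6qpiIiGQzNFQyI0U0Zmd2Z2ZVVmeL79ypiJmZmXVENEVDRlQzRnZmeZhlVnisy7qZiamZmYdUNEVUaGNERWZmaLu6iJvLmImZqpiHiHdlRFZmiGVmVFZmZ5vdy7zbmHd4mWd3d3dmZmZ4mIiIdVZnd4ms3e25iHZmZmZ3d4h3eHeImHh3d2ZniIiaz//JiHd3VWZnd3iImZmZqGZmd2Z4mZq83v/bh3iHVVZmd3iZmZqpl0VVZmZ5qrzd3czMqHdmVVZmZ3iZmHdmVDVURWeJq7zdy7u7updmVWZmZ3eIdkMzMzRWVnh3eKq8y6qqu7mHZnd2Zmd3ZTI0QzRWd3dlRWeKqqmaqrupiIh2VVZ2VDNWVERWd2ZlREVneImZmqu6qXdlVFZkITV4ZVVmZmVlVDMzRniZmau7uodlVXdRAliYdmZmZnZmVCESRniZmaq8zKmHd4cxJWZVZ3ZmZ4iHZTIkZ4iZmZq97suql3YzVTERR3ZmZ5qYd2RXiYeKmYib76u7qGRFZkMiNFVFeKqpmqmJmYd5qYiJzpmry3RXd4hjISNFeZmqvN7KmIh5mYiKu4mazaiZic24QhI0Z4iJqs7sqZqqmIm7loiJvuzMq9/9uHZlVWZmZ4vdurupmqy5U3eJvN3e2qve7u3Jd3dlZ5q8updmi9yFM3eKu7vP+2V5rO/+uqqYiJqqqGQzWaczRXirurzf/YM0Vpzv2qq7qIiZdlRDIzITVYm7qs7tzLYyJGisyoiaupiHZlVUMRE0Vpuoib3Kmrp1RFaJuoh4mqhlVndmVDVnd7uXZ3mZqr3JhlRXmpiHd3UiRnd2VVaJmamHd2Z4q83tynVWiZmYdlMRJFZlRFVomWZ4iHd4mrzM3cmHiZmYd1RDI0VVVEVVZlVnd3d4mZms//25iZmYdlVmVEVmZmZmVWZmZmeImYiu///amZmIdlaIh3eJmYiIh3dmZniZmYnf/+7cqZiHZ3eJmZmqqqmZq5h3d4qqmIv/x2irqYdmeIdniJiaq6qYq5mHiauoZpz8ZFVniIh3iZhlVWeJqqqZmHd4mrqHaKzZaaqqqru6mZl0M2iZmqqZhXiJrLqYm7qqrN7u3d7tuYmXVWiZh3ZmVZmazMurvLqrzN7u3M3u2omql1V3VDRXeKqazLq7zMy7u83dzLu7y6mrqWRDETaKu6qqupq83e27u8y8zLmJmqmrupZDIkeJqpqqqZrN7/7LvLl4q6iIiJisy7mZmHZWeZmpmavO7u66vKZFeZiHZomry7u9/rdVeJmZiavNzN2pu4dmZ4h2Vqy6q7ur3uuHiZmYiKvLu8uZqYmXd3h3aM2niaqpu8u6qZmZiKu7q7qJqZqYd4iIityGeJqpqqq7qg=="/>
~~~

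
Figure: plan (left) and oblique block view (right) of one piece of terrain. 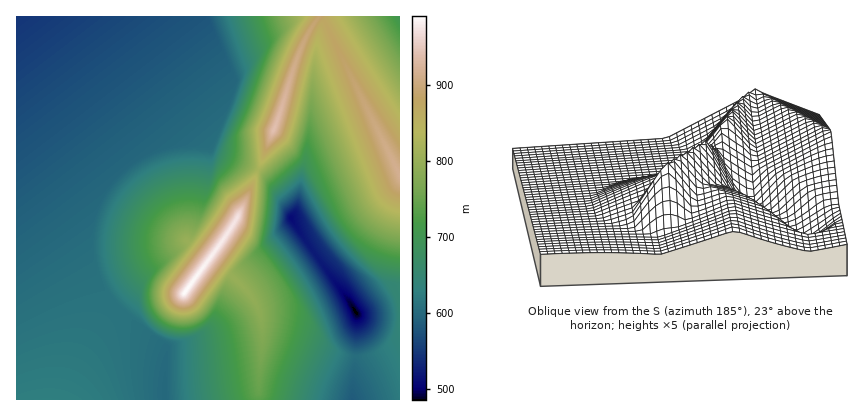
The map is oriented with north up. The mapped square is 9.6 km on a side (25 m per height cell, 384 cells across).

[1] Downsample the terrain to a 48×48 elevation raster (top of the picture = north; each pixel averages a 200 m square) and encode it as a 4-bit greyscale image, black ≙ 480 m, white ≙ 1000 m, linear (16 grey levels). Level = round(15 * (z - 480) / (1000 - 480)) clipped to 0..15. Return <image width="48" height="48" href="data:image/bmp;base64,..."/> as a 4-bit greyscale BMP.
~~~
<image width="48" height="48" href="data:image/bmp;base64,Qk32BAAAAAAAAHYAAAAoAAAAMAAAADAAAAABAAQAAAAAAIAEAAATCwAAEwsAABAAAAAAAAAAAAAAABEREQAiIiIAMzMzAERERABVVVUAZmZmAHd3dwCIiIgAmZmZAKqqqgC7u7sAzMzMAN3d3QDu7u4A////AERERERERERERDREVVZnd3d2ZVVEMzM0RERERERERERERDREVVZnd4d2ZVVEQzNERERERERERERERDREVWZneId2ZlVEQzNERERERERERERERDREVWZneIh3ZlVURDRERERERERERERERDREVWZneIh3ZmVURDREREREREREREREREREVWZneIh3dmVVREREREREREREREREREREVWZ3eIiHdmVVQzNERERERERERERERERFVWZ3eIiHdmZUMyM0RURERERERERERFZmZWZ3iIiHd2ZUMiIjRURERERERERERneIdmZ3iJiId2ZUMhEjREREREREREREV4mqmHd4iJiId2VDIQEjRERERERERERFaJvMuYeIiZiId2VDIQEjRURERERERERVeKzdypiImZiIdlQyEBIjRURERERERERVeazu26iJmZiHdlQyERI0RUREREREREVWeKve7LmZmYiHZUMhESM0VURERERERFVWZ5rN7suZmIh3ZUMhEjNFVTNERERERFVmZ4m87typmIh2VDIRIjRWZjM0RERERFVmd4ir3u26mIdlQyESI0VmdzMzNERERFVmd4iave7LmHdlQyEiNFZ3dzMzM0RERVZmd4iZrN7cqXZUMhEjRWd4iDMzMzRERFVmd4iZm87tuoZDIRI0VneIiDMzMzM0RFVmd4iJmr3uyoZCERJFZ3iJmTMzMzMzRFVmd3iIiaze24ZCESNGd4iZmjMzMzMzRFVWZ3eIiJvO25dCESRWeImaqjMzMzMzNEVWZnd3d4q825dTIjRneJmquzMzMzMzNERVZmZ3d3mry5dUM0VniJmruzMzMzMzM0RVVmZmZniau5dlRFZ3iJqrvDMzMzMzMzREVVVmZmeJqph2VFZ4iZqrzDMzMzMzMzNERVVVVVZ4mqmHZWd4iaq7zDMzMzMzMzM0RERVVVZ3iaqYdmd4maq8zDMzMzMzMzMzNEREREVniauph2eImau8zDMzMzMzMzMzMzREREVniby6mHeImqu8zDMzMzMzMzMzMzMzRERnibzLqHiJmqvMzDMzMzMzMzMzMzMzNERXibzcqXiJqrvMyzMzMzMzMzMzMzMzM0RGeazcuYiZqrzMuzMzMzMzMzMzMzMzMzNFeKvcuYiZq7zMuyMzMzMzMzMzMzMzMzNFaJvNuoiaq7zLuiIzMzMzMzMzMzMzMzM0Z5rNypmaq8zLqiIiMzMzMzMzMzMzMzM0V4q8y5mau8y7qiIiIzMzMzMzMzMzMzMzVom8y5mqu8u6qSIiIjMzMzMzMzMzMzMzRnmsy6mqvMu6qSIiIiMzMzMzMzMzMzM0RXirzKqrvLuqmSIiIiIjMzMzMzMzMzM0RWiazLqru7qpmCIiIiIiMzMzMzMzMzM0VWeKvLq7y7qpmCIiIiIiIzMzMzMzMzNEVWeJvMq7u6qZiCIiIiIiIiMzMzMzMzNEVmd5q8u7uqmYhyIiIiIiIiIzMzMzMzNFVmeImsu7uqmYhyIiIiIiIiIjMzMzMzRFVneImry7qpmIdw=="/>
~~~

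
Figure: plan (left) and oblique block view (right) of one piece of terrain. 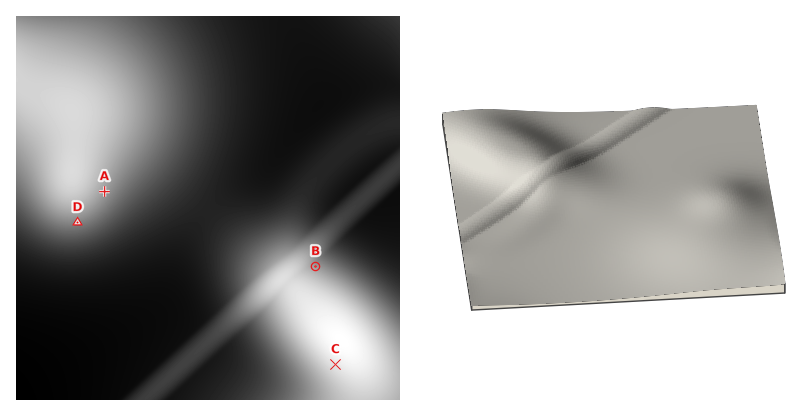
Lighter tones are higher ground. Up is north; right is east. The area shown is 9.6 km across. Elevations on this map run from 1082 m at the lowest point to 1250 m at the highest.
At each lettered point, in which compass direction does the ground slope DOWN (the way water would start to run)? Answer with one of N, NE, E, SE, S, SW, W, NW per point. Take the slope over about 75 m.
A SE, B NE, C SW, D S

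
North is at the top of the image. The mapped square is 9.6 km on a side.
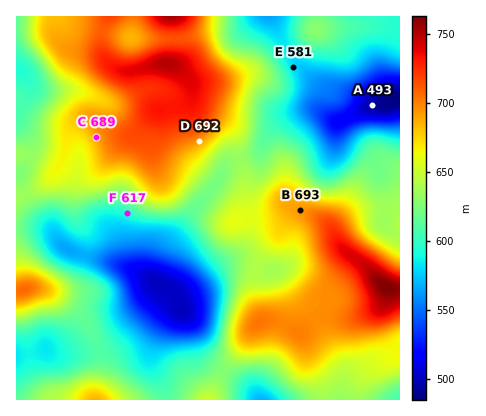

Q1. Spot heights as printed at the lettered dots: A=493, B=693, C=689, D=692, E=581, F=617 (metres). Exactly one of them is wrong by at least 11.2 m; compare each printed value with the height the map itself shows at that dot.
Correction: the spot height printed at F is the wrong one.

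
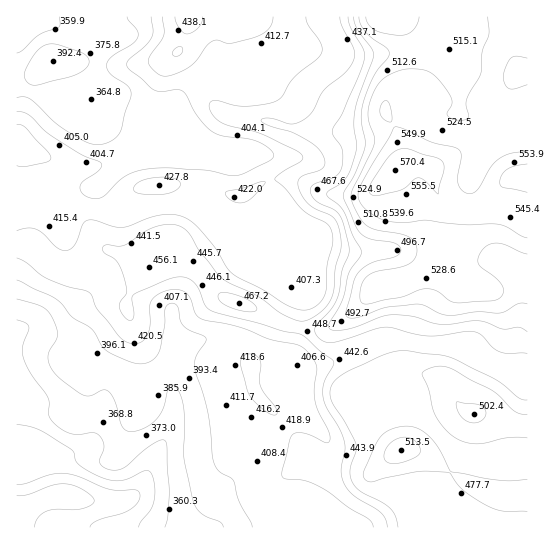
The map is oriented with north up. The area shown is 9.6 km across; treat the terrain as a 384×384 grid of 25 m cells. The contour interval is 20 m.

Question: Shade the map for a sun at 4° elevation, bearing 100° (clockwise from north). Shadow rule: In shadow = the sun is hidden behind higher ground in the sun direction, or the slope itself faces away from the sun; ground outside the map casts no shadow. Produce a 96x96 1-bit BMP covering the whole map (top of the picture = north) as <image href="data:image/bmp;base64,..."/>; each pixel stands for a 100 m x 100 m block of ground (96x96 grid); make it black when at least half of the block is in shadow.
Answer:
<image width="96" height="96" href="data:image/bmp;base64,Qk2+BAAAAAAAAD4AAAAoAAAAYAAAAGAAAAABAAEAAAAAAIAEAAATCwAAEwsAAAIAAAAAAAAA////AAAAAAAAAAAAAAAAAB8AAAAAAAAAAAAAAD4AAAAAAAAAAAAAAD4AAAAAAAAAAAAAAAAAAAAAAAHgAAAAAAAAAAAAAAPwAAAAAAAAAAAAAAHwAAAAAwAAAAAAAADwAAAADwAAAAAAAABwAAAAHwAAAAAAAAAgAAAAPwAAAAAAAAAAAAAAfwAAAAAAAAAAAAAAfwAAAAAAAAAAAAAAPwAAAAAAAAAAAAAAP/gAAAAAAAAAAAAAP/wAAAAAAAAAAAAAP/4AAAAAAAAAAAAAPn4AAAAAAAAAAAAAfgAAAAAAAAAAAAAAfgAAAAAAAAAAAAAA/AAAAAAAAAAAAAAB/AAAAAAAAAAAAAAB+AAAAAAAAAAAAAAD8AAAAAAAAAAAAAAH8AAAAAAAAAAAAAAP8AAAAAAAAAAAAAAP8AAAAAAAAAAAAAAf+AAAAAAAAAAAAAAf+AAAAAAAAAAAAAAP+AAAAAAAAAAAAAAH+AAAAAAAAAAAAAABgAAAAAAAAAAAAAAAAAAAAAAAAAAAAAAAAAAAAAAAAAAAAAABAAAAAAAAAAAAAAADAAAAAAAAAAAAAAADAAAAAAAAAAAAAAADgAAAAAAAAAAAAAADwAAAAAAAAAAAAAAH4AAAAAAAAAAAAAAP+AAAAAAAAAAAgAAP/AAAAAAAAAAB4AAf/gAAAAAAAAAD8AA//wAAAAAAAAAB8AA//4AAAAAAAAAAQAB//8AAAAAAAAAAAAB//8AAAAAAAAAAAAD//8AAAAAAAAAAAAD//8AAAAAAAAAAAAB//8AAAAAAAAAAAAB//8AAAAAAAAAAAAA//4AAAAAAAAAAAAAP/4BgAAAAAAAAAAAD/wAAAAAAAAAAAAAD/wAAAAAAAAAAAAAD/wAAAAAAAAAAAAAH/4AAAAAAAAAAAAAP/4AAAAAAAAAAAAAf/4AAAAAAAAAAAAAf/4AAAAAAAAAAAAA//4AAAAAAAAAAAAB//4AAAAAAAAAAAAD//4AAAAAAAAAAAAD//8AAAAAAAAAAAAH//8AAAAAAAAAAAAH//+AAAYAAAAAAAAP//+AAA8AAAAAAAAf///AAAcAAAAAAAD////gAAeAAAAAAAD////gAAAAAAAAAAD////wAAAAAAAAAAB////wAAAAAAAAAAA////wAAAAAAAAAAAAf//wAAAAAAAAAAAAD//AAAAAAAAAAAAAAf/AAAAAAAAAAAAAAf+AAAAAAAAAAAAAA/+AAAAAAAAAAAAAB/+AAAAAAAAAAAAAD//AAAAAAAAAAAAAH//AAAAAAAAAAAAAP//AAAAAAAAAAAAAP//AAAAAAAAAAAAAP//gAAAAAAAAAAAAP//gAAAAAAAAAAAAH//gAAAAAAAAAAAAD//gAAAAAAAAAAAAB//gAAAAAAAAAAAAA//gAAABgAAOAAAAAf/AAAADwAB/gAAAAP/AAAADwAD/wAAAAH+AAAABwAD/4AAAAP+AAAAAAAB/4AAAAf+AAAAAAAAf4AAAA/8AAAAAAAAP4AAAB/8AAAAAAAAP4AAAH/8AAAAA="/>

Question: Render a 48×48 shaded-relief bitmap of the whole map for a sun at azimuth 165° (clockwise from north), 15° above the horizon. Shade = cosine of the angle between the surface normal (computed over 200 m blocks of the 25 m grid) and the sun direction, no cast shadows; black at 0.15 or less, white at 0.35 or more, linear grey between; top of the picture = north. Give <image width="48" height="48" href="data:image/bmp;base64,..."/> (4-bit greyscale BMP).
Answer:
<image width="48" height="48" href="data:image/bmp;base64,Qk32BAAAAAAAAHYAAAAoAAAAMAAAADAAAAABAAQAAAAAAIAEAAATCwAAEwsAABAAAAAAAAAAAAAAABEREQAiIiIAMzMzAERERABVVVUAZmZmAHd3dwCIiIgAmZmZAKqqqgC7u7sAzMzMAN3d3QDu7u4A////AGZURERERFZ4mZmZmZmZmZmrqYiImZmqu4dURURVRFZ4mZmZmqmZmZrMuYiIiZq7u8qHZ3iIdlZ4iZmYmaqqqqzuyoiIiZqqqu7bu7zdyXd4iZmHeJqqqazdupmIiZh2Zs3u7u7//Jd4iZmHd4mqmYmqvLqpmHZVVJq83czN7ah4iJmYh3iZl2Zove26h2ZmZoiJqpiKvLh3iIiZiHeIh1VWi9y5iImZiImZqph5rMp3eIiJmIh3d3dlRYiHiru6qqqrzLqZq8uHeIiJmYh3eJmGMjVoq8y7u7u7u7qZm8uXeIiZmZh3iqmXUzR5qru6maqZmaqYmquoeIiZmYh3m7mIdmaJmZmYdZiIiZqYiZqYiIiZmIh3iqmIiIiImHd2VImZmZmYiJmZiIiIiId3d4mZmZmIh2VVVpmqqZqZmZmZiIiIiIh3U0aJmZmHZkRFZ5mZmZqqmqqYiIiIiIiHZCNXiIhlRERXiYiIiZqru7uod3iIiJmZmGREVVVDNFaKq4d3eImrzLqod3d3iau7zLhlVVVVVnirvHdniImrzLqpmId4m83cze25iImqqqqru4d4mZmqu7qau7u83cuneu/+y7vO/+zLuqqZmqqqqqmZrO//64ZCA57//t3e///ty8y6qqmYmaqpm93clkQyADnv//7M3v/t3MzMuqmHis3bmZhkM0VlMBSd//7Lq83MzMzMu7mHi9/9uGQhNGeHZCNYq8zKmZmZmru7qqqYib3cqGQ0V4iIdTIjRXmqmHd3iLqYd4mZiJqql2ZneIiIdTIREjaJmYd4iamHZniYd3mZh2eIiIiIdURVVFZ4mZmZqoh3dmd2VniZdmeIiIiIdlirupiIiaq7vGd3d2VUQ0VmZniIiIiJmHnO7tuZqrvMu2d4h2VVQyIjVomZmIiby5m93curvMzLqYiIh2VndlREZ5mqqZmt/sq8u6qruqq6mYiIh1VnmpmYiZmqqpq83airu6qql2eaqoiIiHdmeaqqmYdnmqqYdkNZu7qZhlV5qpiImal1RFVndlQzV4hkIhAViqqZmHVXmaqqmZmXQiIjRERDNFVDNDACWJmZmpZEVaqph2Z4dUREVWd2VWZnd2MRNXdmeZhTM5h2VURGiHd3eJqqqru6qYZDNFVEV4h1VHZURFVWeIiImr3e7ty6mYd2VUVEVWd3d1VVVmdmeIiJms3d3KmHd3d5h2ZmZnd3iERWd4h3eJmZmqmIdmZmZmVnmHd4iIiHd0V4iIh3eJqpmHZUM0ZmZlQ1eIiIiIiHdmeZmZiIiKzKh2VVVVZ3ZlQjV4mYiIiId4mru6mqqrzcl2d3d2ZmZlQhNniIiHeIiHiru7qau7vduYmZh3ZmZVQhJGd3iIiIiFaJmZh3d4m926qpmHdmZmVDNWd3iIiJmTRWZmZTM0aKy6q7qYh3d3eId3h4iIiJmVMzRWdlQzRoq6qru6mIiIrMy6mIiIiJqoZEaJmZh2V5q6maq6mJmZrNy6qYiIiJmqhVeaqqqYeJu6mJmqmJmYq8u6mZiIiImg=="/>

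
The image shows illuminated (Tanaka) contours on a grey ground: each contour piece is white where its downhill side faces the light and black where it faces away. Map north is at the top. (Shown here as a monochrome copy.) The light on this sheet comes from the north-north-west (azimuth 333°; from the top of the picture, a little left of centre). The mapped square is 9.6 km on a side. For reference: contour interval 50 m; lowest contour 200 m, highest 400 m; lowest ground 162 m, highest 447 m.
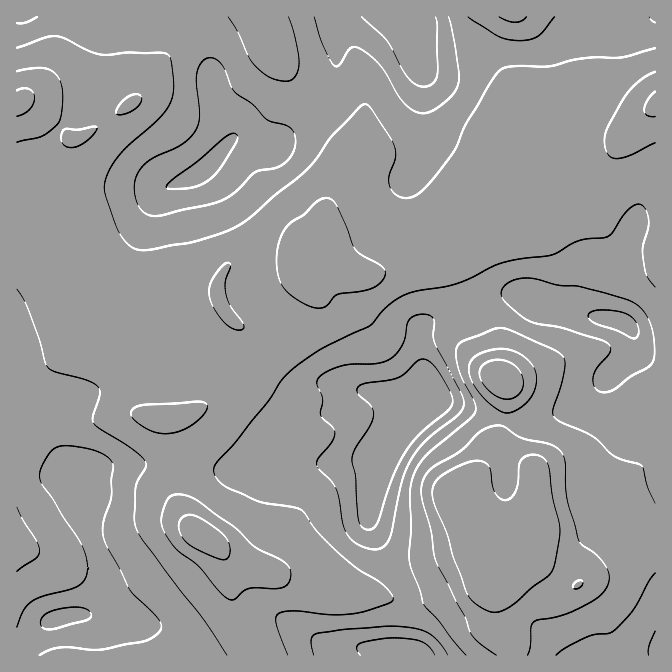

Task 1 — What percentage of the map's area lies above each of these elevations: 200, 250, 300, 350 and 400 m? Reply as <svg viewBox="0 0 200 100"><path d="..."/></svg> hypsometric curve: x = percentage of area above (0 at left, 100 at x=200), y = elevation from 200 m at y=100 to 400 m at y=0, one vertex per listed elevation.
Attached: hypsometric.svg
<svg viewBox="0 0 200 100"><path d="M192 100l-24-25-58-25-83-25-19-25"/></svg>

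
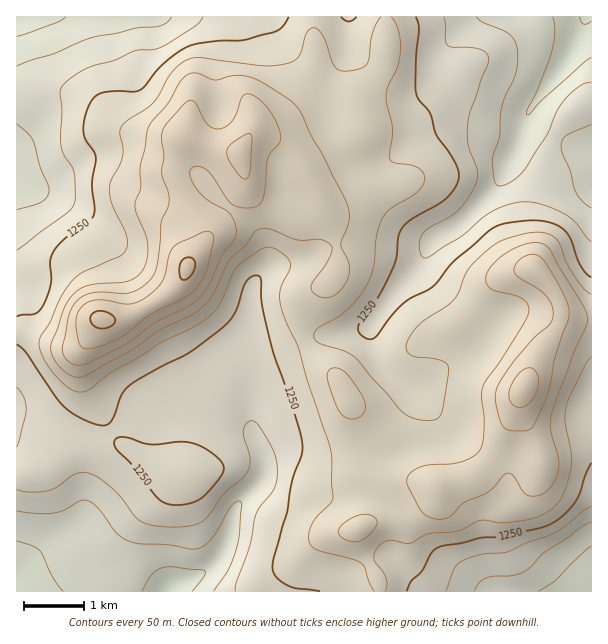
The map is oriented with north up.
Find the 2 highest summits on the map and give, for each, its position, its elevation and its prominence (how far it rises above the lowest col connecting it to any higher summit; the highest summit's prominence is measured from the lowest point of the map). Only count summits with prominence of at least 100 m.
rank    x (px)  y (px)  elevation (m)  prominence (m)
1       102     320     1510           464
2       525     387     1476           171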